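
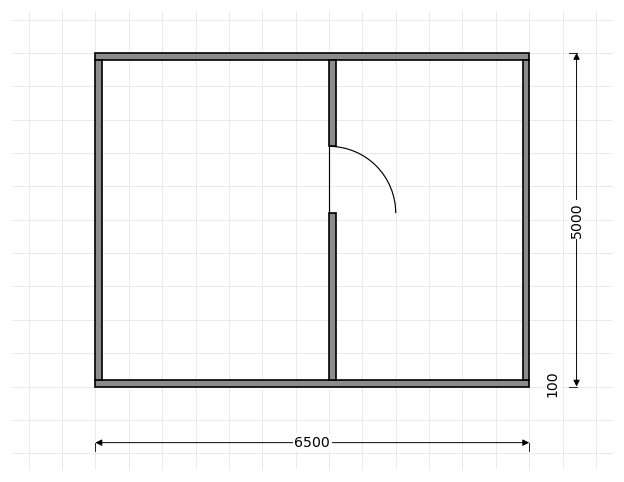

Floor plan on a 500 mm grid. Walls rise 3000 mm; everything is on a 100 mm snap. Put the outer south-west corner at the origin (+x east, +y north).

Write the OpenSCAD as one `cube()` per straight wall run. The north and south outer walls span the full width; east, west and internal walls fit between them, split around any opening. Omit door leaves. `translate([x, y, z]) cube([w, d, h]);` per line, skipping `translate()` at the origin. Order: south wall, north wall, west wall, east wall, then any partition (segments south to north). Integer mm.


cube([6500, 100, 3000]);
translate([0, 4900, 0]) cube([6500, 100, 3000]);
translate([0, 100, 0]) cube([100, 4800, 3000]);
translate([6400, 100, 0]) cube([100, 4800, 3000]);
translate([3500, 100, 0]) cube([100, 2500, 3000]);
translate([3500, 3600, 0]) cube([100, 1300, 3000]);


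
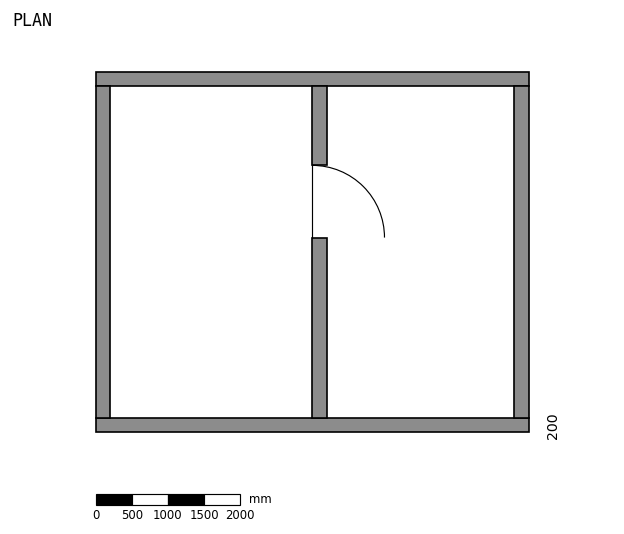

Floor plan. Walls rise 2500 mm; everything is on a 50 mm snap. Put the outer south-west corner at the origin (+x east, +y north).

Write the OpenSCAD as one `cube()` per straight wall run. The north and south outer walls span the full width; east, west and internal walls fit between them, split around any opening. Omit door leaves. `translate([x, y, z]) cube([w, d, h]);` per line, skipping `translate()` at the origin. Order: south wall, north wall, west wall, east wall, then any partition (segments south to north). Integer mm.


cube([6000, 200, 2500]);
translate([0, 4800, 0]) cube([6000, 200, 2500]);
translate([0, 200, 0]) cube([200, 4600, 2500]);
translate([5800, 200, 0]) cube([200, 4600, 2500]);
translate([3000, 200, 0]) cube([200, 2500, 2500]);
translate([3000, 3700, 0]) cube([200, 1100, 2500]);


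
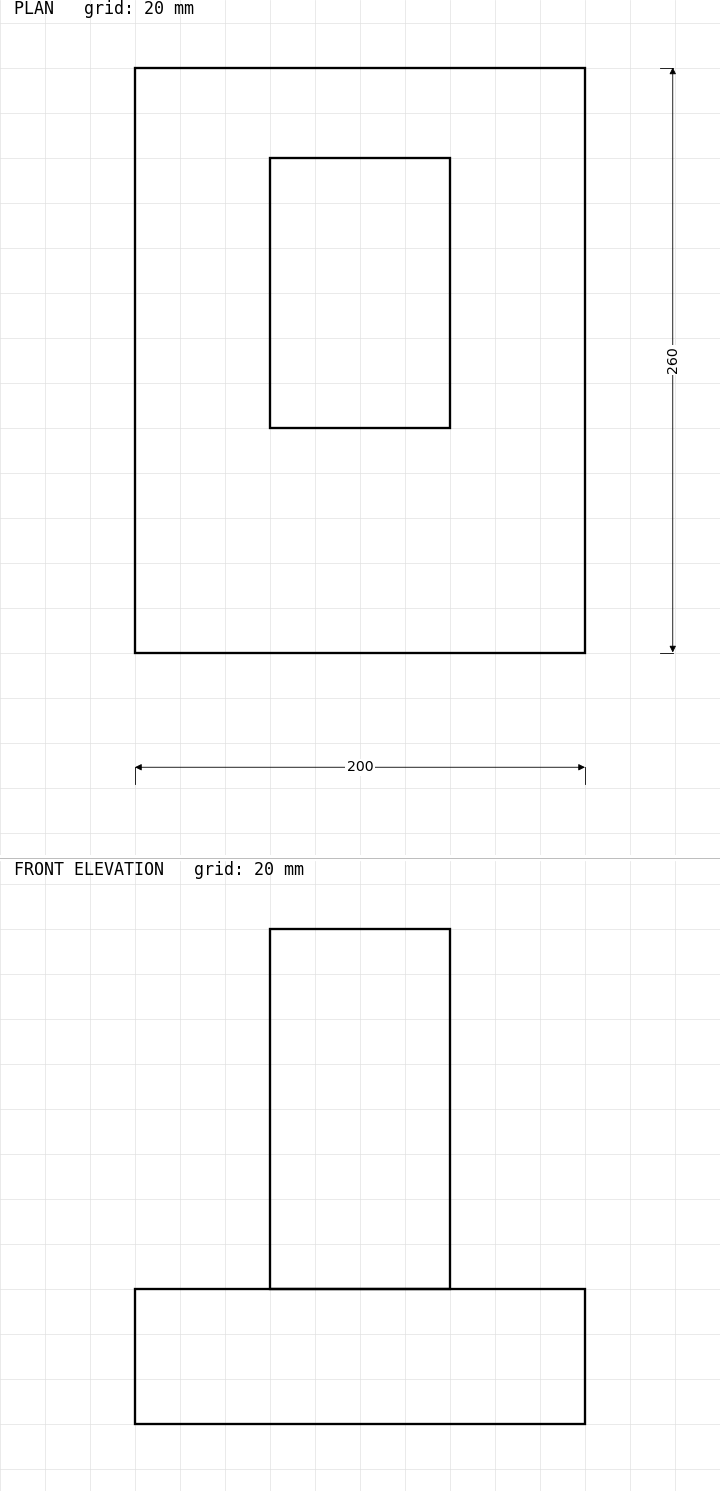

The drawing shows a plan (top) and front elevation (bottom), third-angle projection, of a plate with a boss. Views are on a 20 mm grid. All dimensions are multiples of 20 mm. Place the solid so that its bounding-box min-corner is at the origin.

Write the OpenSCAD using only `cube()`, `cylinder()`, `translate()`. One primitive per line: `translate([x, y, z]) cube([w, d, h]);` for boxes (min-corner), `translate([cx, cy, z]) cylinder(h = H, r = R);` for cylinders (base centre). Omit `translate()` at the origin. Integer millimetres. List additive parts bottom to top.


cube([200, 260, 60]);
translate([60, 100, 60]) cube([80, 120, 160]);


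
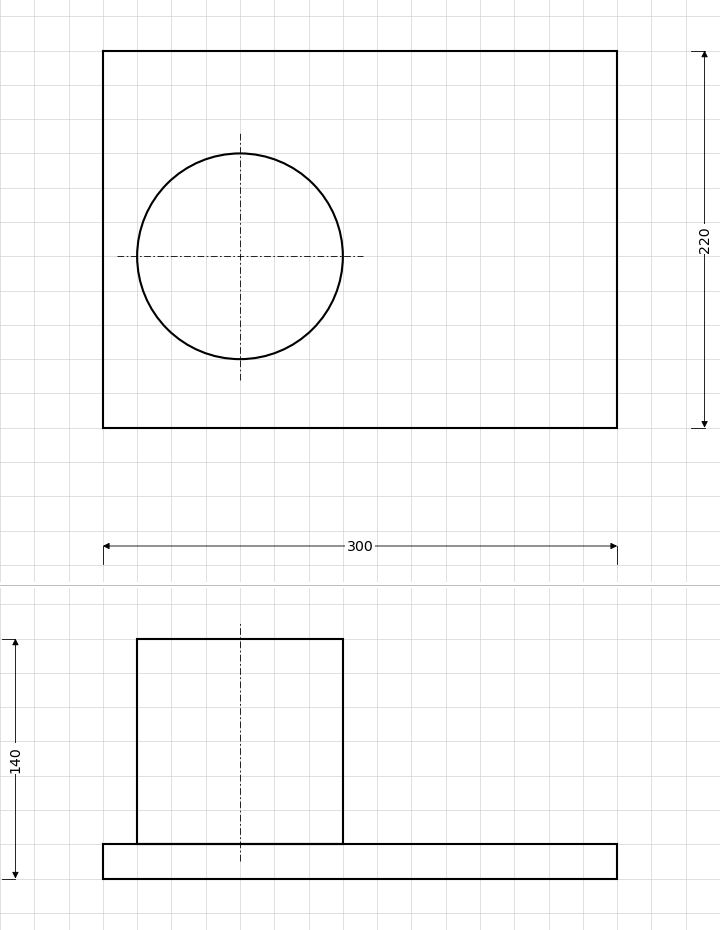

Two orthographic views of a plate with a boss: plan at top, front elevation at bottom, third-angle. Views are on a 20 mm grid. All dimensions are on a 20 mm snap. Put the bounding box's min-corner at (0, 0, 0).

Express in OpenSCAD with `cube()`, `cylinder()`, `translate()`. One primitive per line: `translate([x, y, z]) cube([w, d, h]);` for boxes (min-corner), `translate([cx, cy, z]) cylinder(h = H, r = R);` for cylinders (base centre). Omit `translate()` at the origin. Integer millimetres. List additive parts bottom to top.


cube([300, 220, 20]);
translate([80, 100, 20]) cylinder(h = 120, r = 60);


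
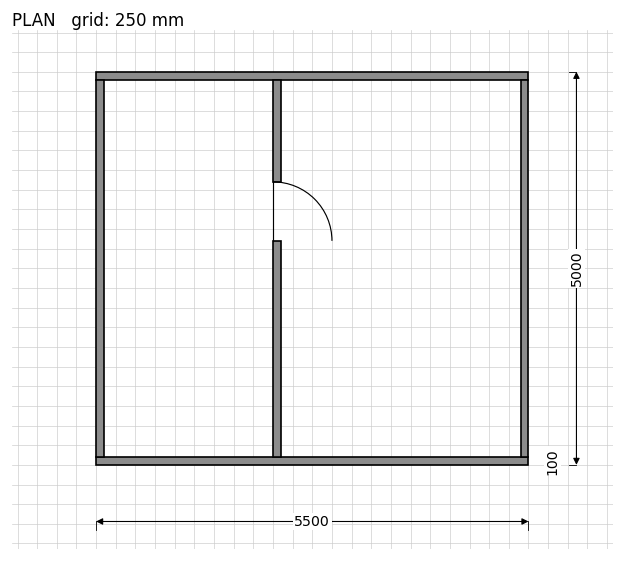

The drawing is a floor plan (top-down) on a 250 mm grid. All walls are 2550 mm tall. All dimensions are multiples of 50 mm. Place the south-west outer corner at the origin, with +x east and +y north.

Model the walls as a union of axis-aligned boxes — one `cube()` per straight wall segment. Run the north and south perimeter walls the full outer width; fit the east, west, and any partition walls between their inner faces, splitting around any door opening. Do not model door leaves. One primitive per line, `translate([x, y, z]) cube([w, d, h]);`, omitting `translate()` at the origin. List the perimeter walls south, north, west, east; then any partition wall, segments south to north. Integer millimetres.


cube([5500, 100, 2550]);
translate([0, 4900, 0]) cube([5500, 100, 2550]);
translate([0, 100, 0]) cube([100, 4800, 2550]);
translate([5400, 100, 0]) cube([100, 4800, 2550]);
translate([2250, 100, 0]) cube([100, 2750, 2550]);
translate([2250, 3600, 0]) cube([100, 1300, 2550]);


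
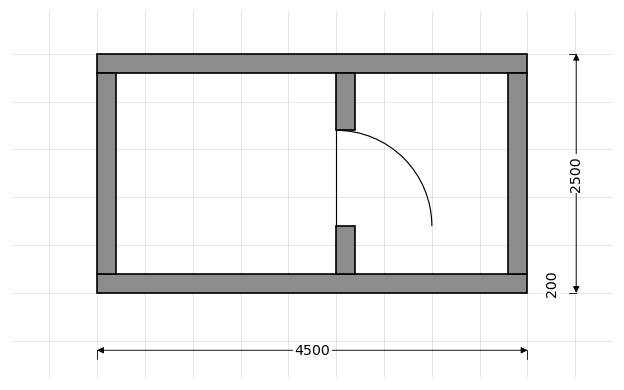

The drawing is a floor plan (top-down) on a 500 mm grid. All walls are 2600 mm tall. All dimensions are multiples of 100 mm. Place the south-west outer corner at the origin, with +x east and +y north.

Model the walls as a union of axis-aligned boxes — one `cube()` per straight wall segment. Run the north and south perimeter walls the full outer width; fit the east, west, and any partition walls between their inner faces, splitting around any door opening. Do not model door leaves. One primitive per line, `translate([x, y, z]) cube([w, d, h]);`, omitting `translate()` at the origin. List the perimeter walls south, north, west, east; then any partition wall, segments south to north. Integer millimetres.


cube([4500, 200, 2600]);
translate([0, 2300, 0]) cube([4500, 200, 2600]);
translate([0, 200, 0]) cube([200, 2100, 2600]);
translate([4300, 200, 0]) cube([200, 2100, 2600]);
translate([2500, 200, 0]) cube([200, 500, 2600]);
translate([2500, 1700, 0]) cube([200, 600, 2600]);


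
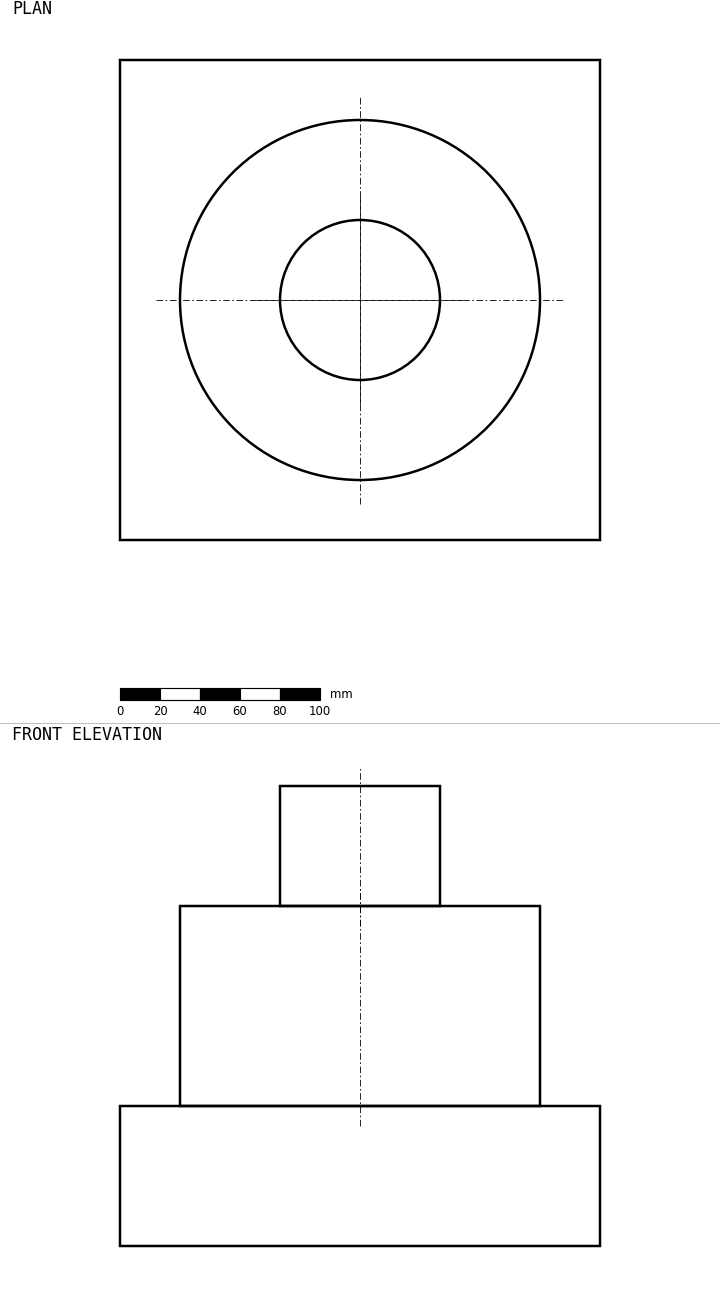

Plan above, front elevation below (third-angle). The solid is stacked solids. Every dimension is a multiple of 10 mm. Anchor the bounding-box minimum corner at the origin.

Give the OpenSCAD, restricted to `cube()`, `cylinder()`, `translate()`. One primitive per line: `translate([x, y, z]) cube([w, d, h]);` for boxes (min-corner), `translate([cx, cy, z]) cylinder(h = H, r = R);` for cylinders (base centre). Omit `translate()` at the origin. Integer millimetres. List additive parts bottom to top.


cube([240, 240, 70]);
translate([120, 120, 70]) cylinder(h = 100, r = 90);
translate([120, 120, 170]) cylinder(h = 60, r = 40);


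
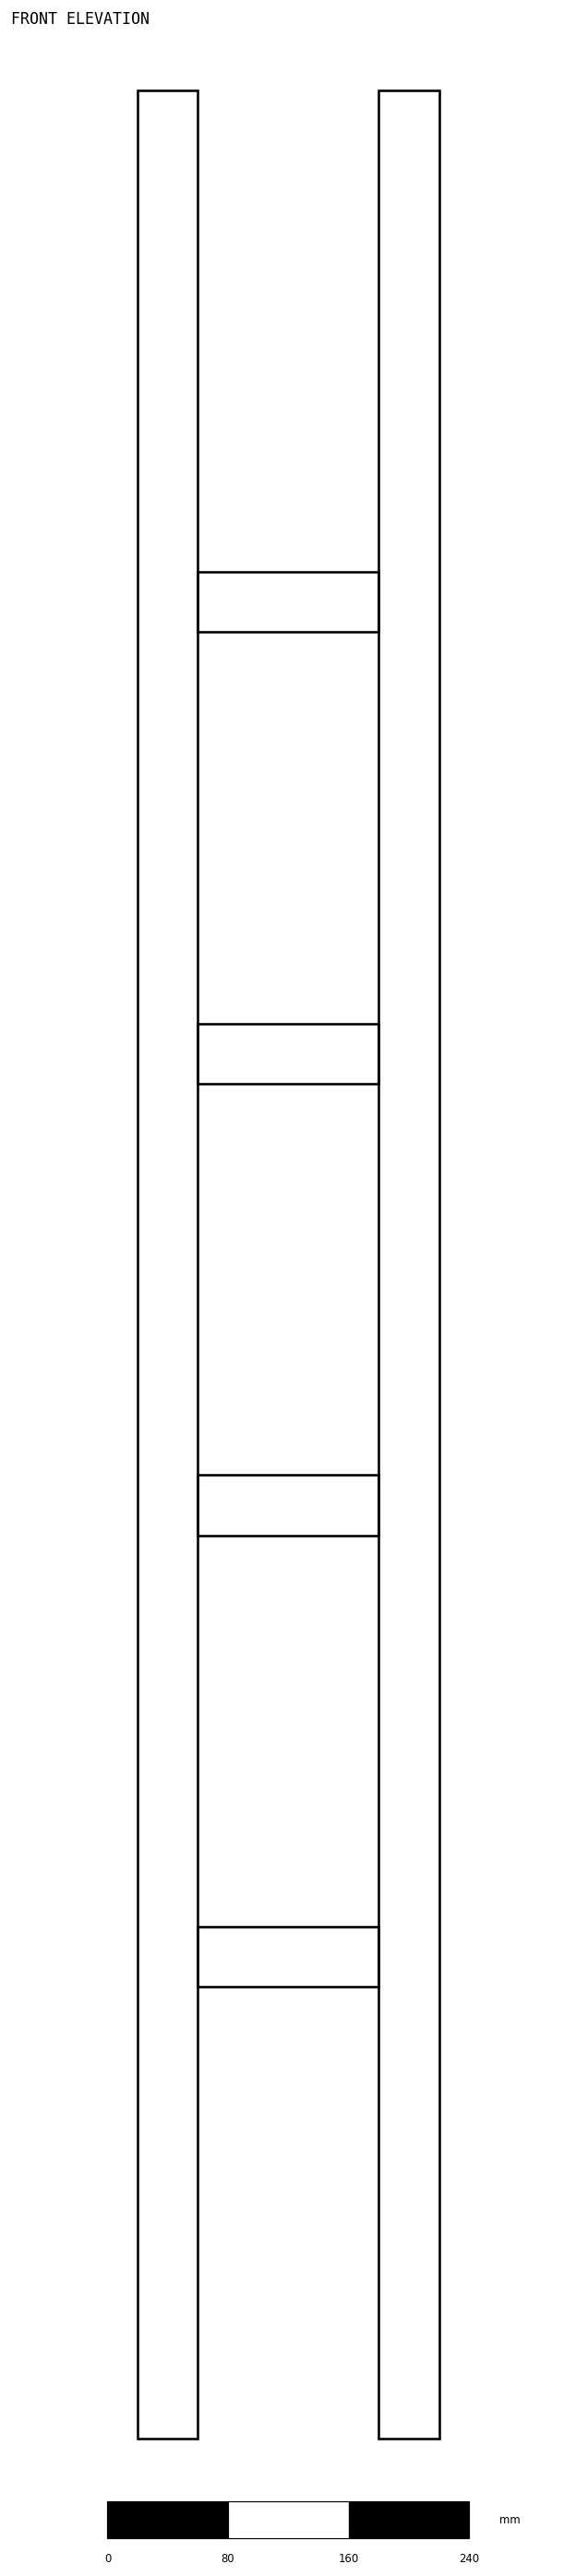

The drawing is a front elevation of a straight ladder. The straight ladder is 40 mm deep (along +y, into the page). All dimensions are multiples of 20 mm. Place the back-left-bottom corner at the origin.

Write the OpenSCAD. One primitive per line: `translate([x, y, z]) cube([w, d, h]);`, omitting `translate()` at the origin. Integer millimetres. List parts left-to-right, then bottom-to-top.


cube([40, 40, 1560]);
translate([40, 0, 300]) cube([120, 40, 40]);
translate([40, 0, 600]) cube([120, 40, 40]);
translate([40, 0, 900]) cube([120, 40, 40]);
translate([40, 0, 1200]) cube([120, 40, 40]);
translate([160, 0, 0]) cube([40, 40, 1560]);


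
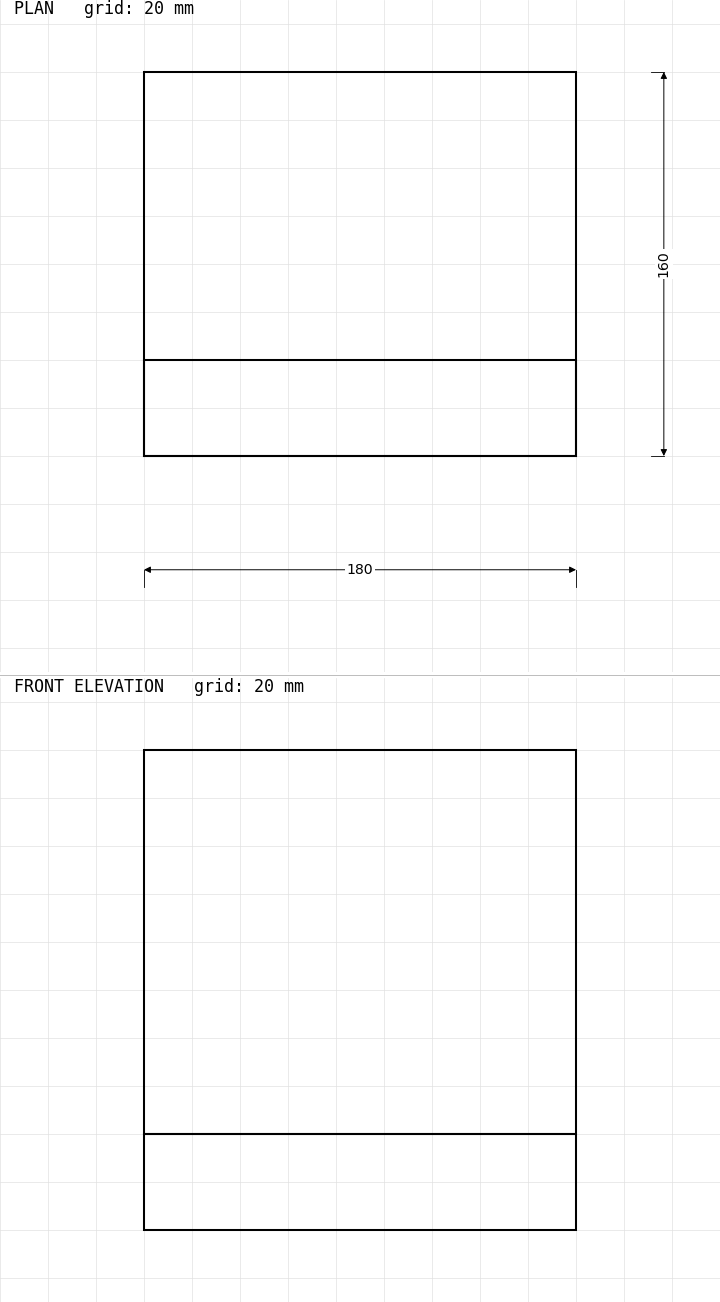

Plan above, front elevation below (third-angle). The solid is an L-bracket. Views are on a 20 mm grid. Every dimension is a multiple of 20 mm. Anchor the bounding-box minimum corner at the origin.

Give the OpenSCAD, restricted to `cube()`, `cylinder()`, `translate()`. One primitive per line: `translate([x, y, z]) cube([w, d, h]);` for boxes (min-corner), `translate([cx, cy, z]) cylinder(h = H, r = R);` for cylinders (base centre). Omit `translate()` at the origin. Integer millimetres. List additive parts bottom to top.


cube([180, 160, 40]);
translate([0, 0, 40]) cube([180, 40, 160]);


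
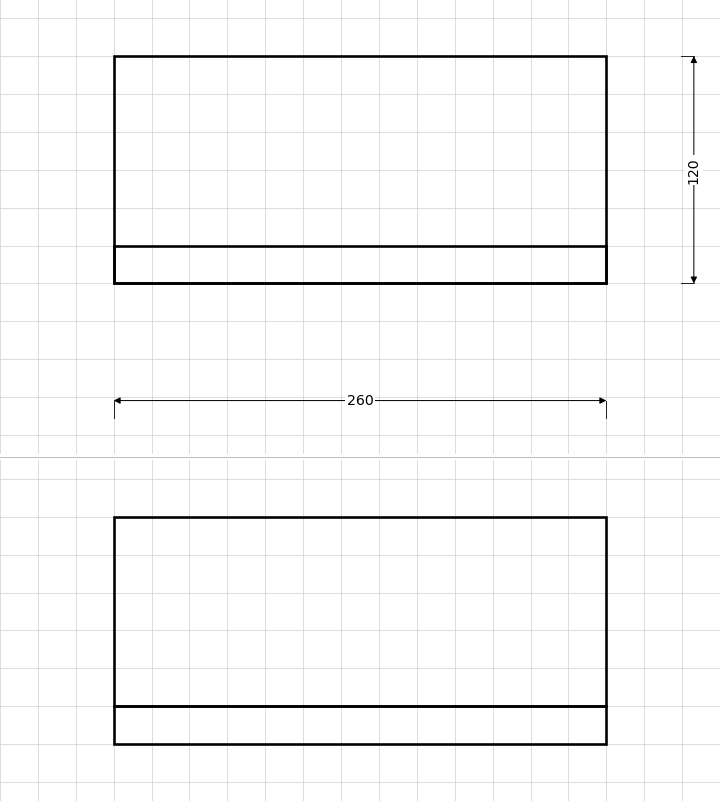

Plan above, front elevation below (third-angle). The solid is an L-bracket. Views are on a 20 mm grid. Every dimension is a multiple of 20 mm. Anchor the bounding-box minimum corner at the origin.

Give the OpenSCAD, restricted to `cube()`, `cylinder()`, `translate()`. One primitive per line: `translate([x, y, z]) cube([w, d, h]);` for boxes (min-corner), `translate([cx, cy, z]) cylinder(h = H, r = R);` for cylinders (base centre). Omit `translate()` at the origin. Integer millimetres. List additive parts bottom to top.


cube([260, 120, 20]);
translate([0, 0, 20]) cube([260, 20, 100]);


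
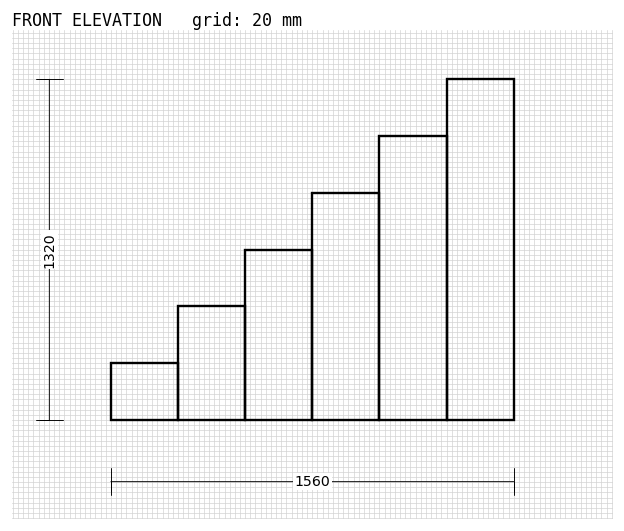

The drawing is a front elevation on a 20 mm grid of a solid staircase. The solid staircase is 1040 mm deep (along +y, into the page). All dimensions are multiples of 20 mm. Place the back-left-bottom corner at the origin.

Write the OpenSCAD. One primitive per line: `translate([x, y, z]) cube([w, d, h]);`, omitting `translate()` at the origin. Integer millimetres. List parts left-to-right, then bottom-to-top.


cube([260, 1040, 220]);
translate([260, 0, 0]) cube([260, 1040, 440]);
translate([520, 0, 0]) cube([260, 1040, 660]);
translate([780, 0, 0]) cube([260, 1040, 880]);
translate([1040, 0, 0]) cube([260, 1040, 1100]);
translate([1300, 0, 0]) cube([260, 1040, 1320]);


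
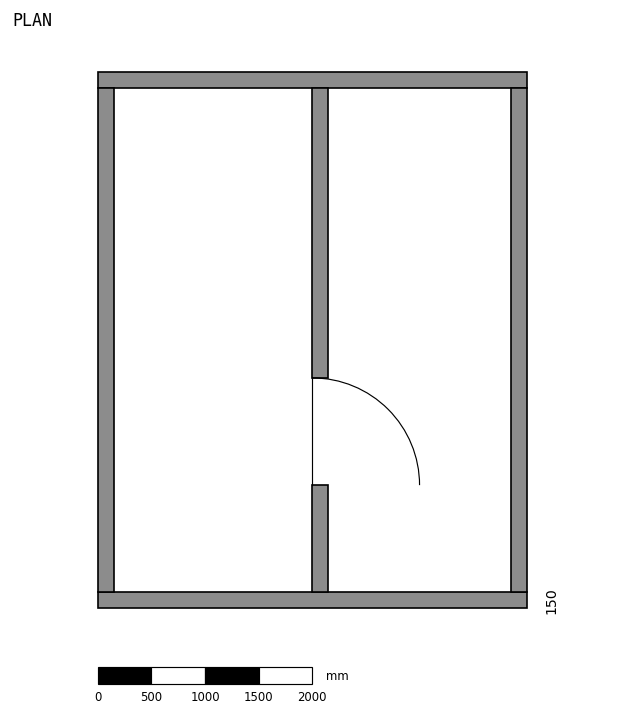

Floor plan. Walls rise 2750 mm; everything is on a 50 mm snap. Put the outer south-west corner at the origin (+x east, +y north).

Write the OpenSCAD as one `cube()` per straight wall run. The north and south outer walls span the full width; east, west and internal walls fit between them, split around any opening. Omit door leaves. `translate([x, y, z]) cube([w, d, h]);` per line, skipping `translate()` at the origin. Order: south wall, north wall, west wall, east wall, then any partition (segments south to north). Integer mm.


cube([4000, 150, 2750]);
translate([0, 4850, 0]) cube([4000, 150, 2750]);
translate([0, 150, 0]) cube([150, 4700, 2750]);
translate([3850, 150, 0]) cube([150, 4700, 2750]);
translate([2000, 150, 0]) cube([150, 1000, 2750]);
translate([2000, 2150, 0]) cube([150, 2700, 2750]);


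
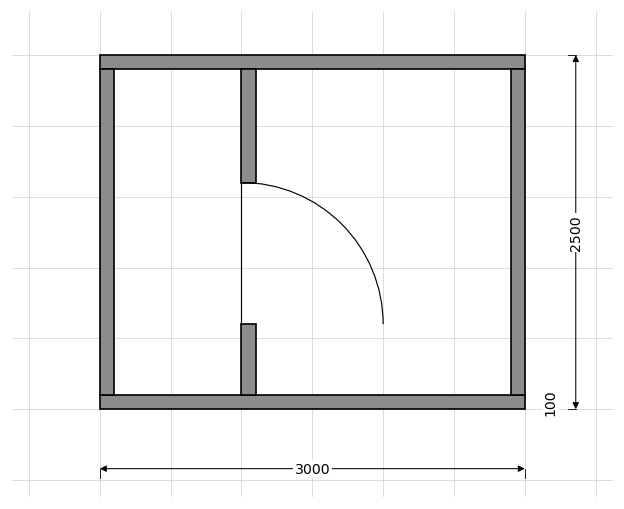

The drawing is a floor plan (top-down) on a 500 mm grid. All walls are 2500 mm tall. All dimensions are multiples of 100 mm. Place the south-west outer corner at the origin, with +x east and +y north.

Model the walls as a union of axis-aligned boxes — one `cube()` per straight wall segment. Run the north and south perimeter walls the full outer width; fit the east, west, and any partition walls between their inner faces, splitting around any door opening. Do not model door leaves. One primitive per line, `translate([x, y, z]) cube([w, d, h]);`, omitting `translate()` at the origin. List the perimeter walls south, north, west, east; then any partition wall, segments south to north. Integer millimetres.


cube([3000, 100, 2500]);
translate([0, 2400, 0]) cube([3000, 100, 2500]);
translate([0, 100, 0]) cube([100, 2300, 2500]);
translate([2900, 100, 0]) cube([100, 2300, 2500]);
translate([1000, 100, 0]) cube([100, 500, 2500]);
translate([1000, 1600, 0]) cube([100, 800, 2500]);


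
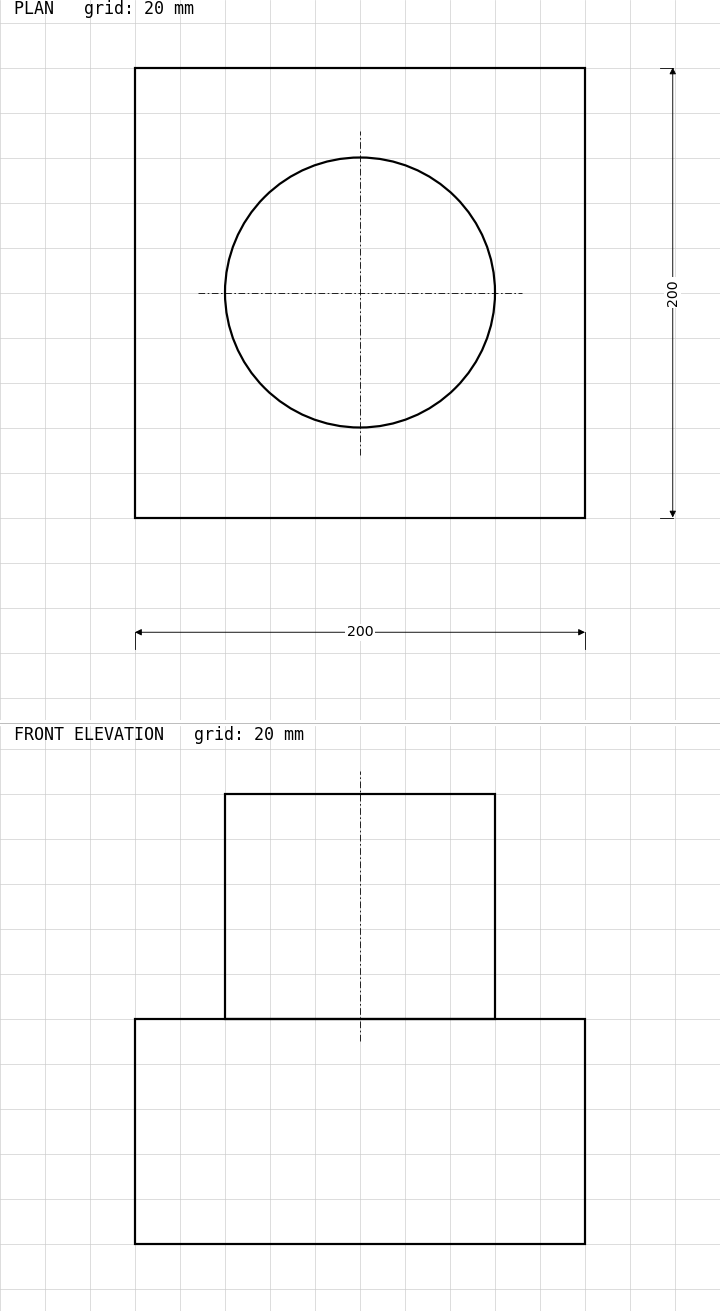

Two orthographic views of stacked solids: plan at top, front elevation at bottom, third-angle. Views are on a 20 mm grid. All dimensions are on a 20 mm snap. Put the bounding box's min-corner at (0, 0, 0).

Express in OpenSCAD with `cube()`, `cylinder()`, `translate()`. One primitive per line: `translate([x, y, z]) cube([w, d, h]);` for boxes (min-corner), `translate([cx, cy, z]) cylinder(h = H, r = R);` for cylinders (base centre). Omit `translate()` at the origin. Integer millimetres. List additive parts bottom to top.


cube([200, 200, 100]);
translate([100, 100, 100]) cylinder(h = 100, r = 60);


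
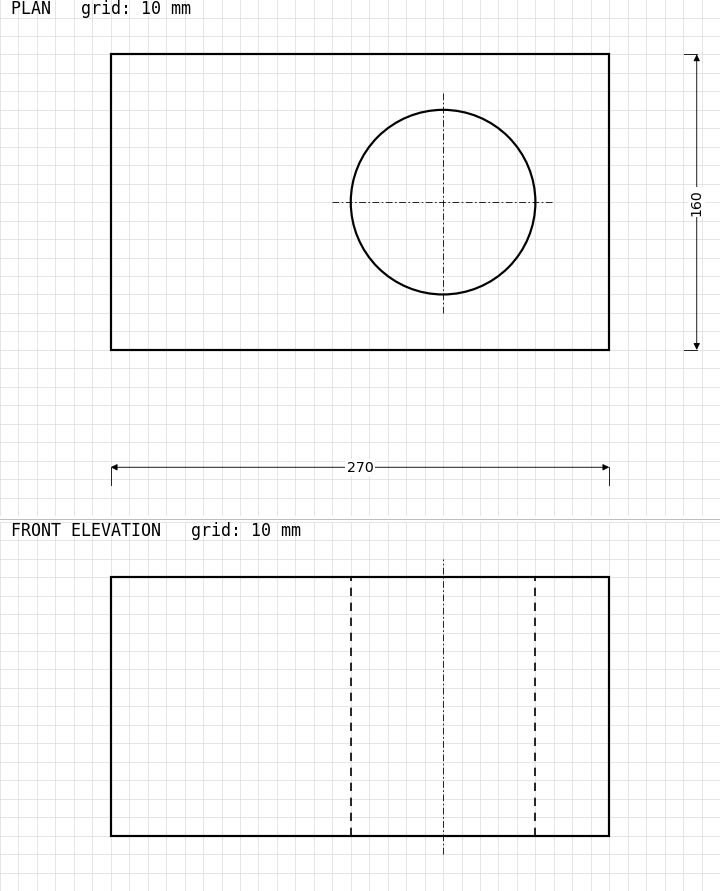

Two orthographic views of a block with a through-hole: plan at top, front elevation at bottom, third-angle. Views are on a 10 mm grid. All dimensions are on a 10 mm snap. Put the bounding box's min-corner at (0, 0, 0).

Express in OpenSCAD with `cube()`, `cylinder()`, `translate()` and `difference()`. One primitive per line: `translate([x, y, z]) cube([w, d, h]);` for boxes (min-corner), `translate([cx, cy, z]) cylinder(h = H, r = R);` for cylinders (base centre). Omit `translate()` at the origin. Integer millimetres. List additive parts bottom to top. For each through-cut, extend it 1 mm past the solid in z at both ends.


difference() {
  cube([270, 160, 140]);
  translate([180, 80, -1]) cylinder(h = 142, r = 50);
}


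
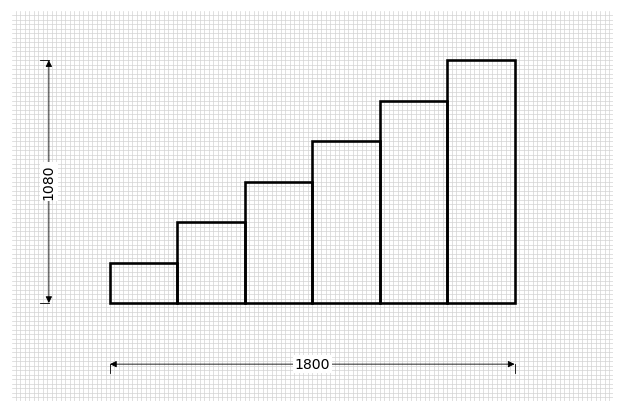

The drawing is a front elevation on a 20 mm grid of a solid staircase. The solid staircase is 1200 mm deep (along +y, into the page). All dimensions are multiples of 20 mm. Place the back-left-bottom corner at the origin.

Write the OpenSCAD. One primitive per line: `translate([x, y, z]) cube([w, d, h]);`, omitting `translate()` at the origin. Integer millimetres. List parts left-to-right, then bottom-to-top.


cube([300, 1200, 180]);
translate([300, 0, 0]) cube([300, 1200, 360]);
translate([600, 0, 0]) cube([300, 1200, 540]);
translate([900, 0, 0]) cube([300, 1200, 720]);
translate([1200, 0, 0]) cube([300, 1200, 900]);
translate([1500, 0, 0]) cube([300, 1200, 1080]);


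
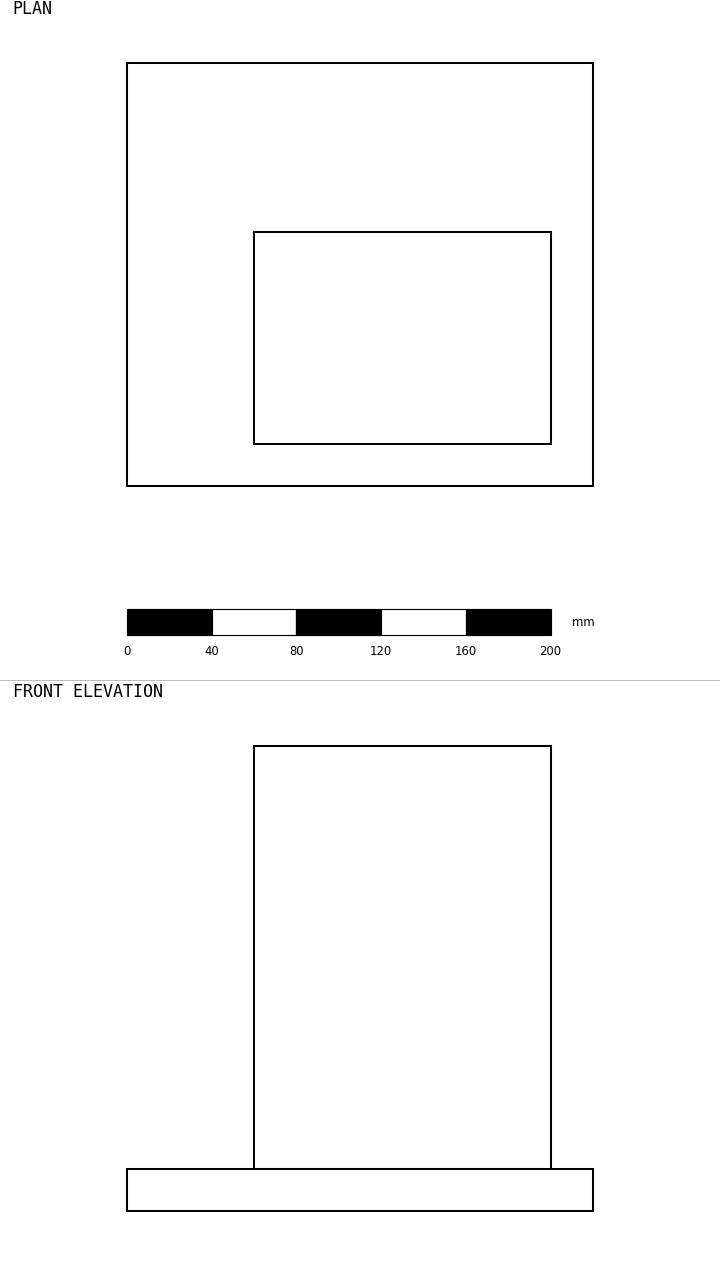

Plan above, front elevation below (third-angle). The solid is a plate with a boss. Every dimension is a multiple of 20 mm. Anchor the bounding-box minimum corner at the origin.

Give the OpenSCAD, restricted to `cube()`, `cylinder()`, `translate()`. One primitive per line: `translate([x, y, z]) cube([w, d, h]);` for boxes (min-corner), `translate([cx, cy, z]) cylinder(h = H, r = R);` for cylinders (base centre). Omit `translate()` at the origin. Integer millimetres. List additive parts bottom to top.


cube([220, 200, 20]);
translate([60, 20, 20]) cube([140, 100, 200]);


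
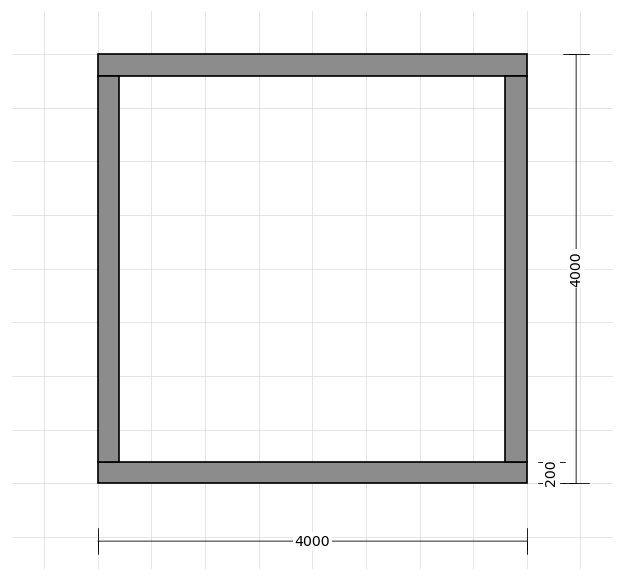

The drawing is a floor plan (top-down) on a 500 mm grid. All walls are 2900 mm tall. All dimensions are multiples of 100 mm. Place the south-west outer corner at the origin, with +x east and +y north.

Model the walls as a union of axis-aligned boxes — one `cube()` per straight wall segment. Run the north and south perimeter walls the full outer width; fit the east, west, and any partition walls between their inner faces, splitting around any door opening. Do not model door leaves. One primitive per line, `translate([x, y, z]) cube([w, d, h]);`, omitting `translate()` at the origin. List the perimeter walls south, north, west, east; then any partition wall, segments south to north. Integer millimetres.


cube([4000, 200, 2900]);
translate([0, 3800, 0]) cube([4000, 200, 2900]);
translate([0, 200, 0]) cube([200, 3600, 2900]);
translate([3800, 200, 0]) cube([200, 3600, 2900]);


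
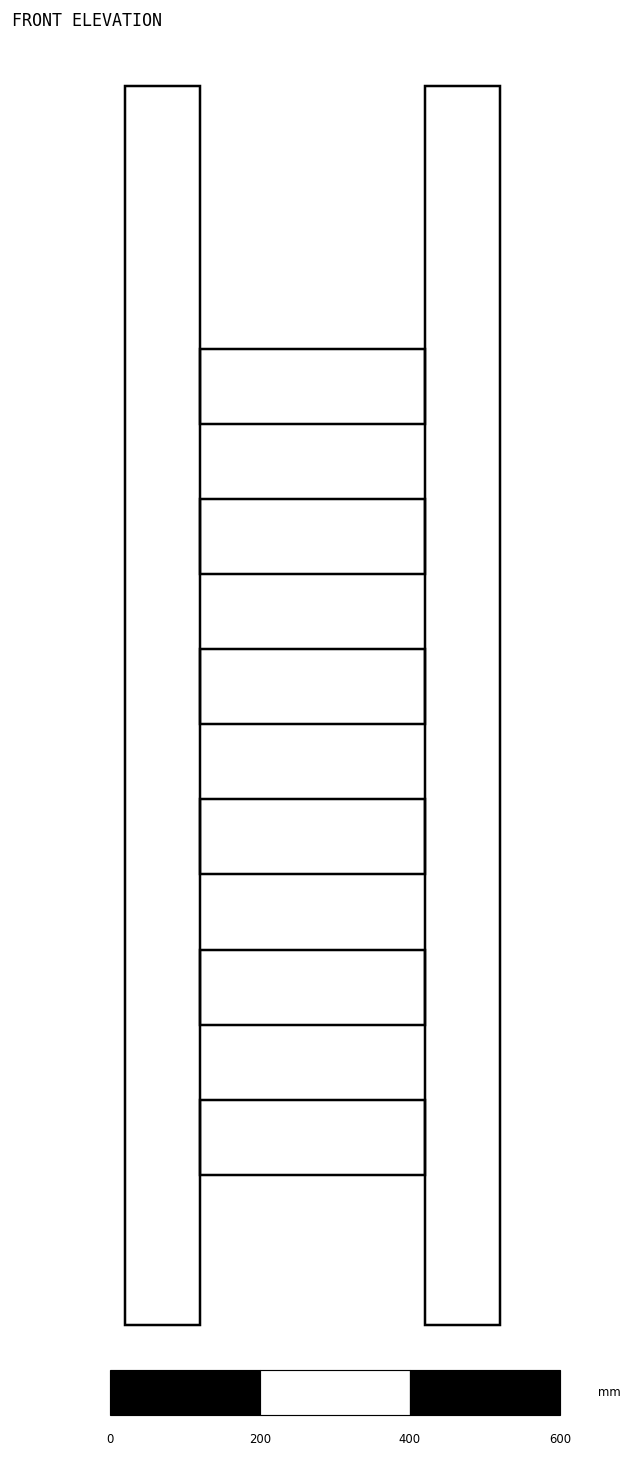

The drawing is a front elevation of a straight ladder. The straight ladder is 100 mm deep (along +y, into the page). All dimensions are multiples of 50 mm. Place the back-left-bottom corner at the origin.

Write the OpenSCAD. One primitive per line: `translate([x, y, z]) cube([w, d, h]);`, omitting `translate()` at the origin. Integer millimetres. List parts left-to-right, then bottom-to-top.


cube([100, 100, 1650]);
translate([100, 0, 200]) cube([300, 100, 100]);
translate([100, 0, 400]) cube([300, 100, 100]);
translate([100, 0, 600]) cube([300, 100, 100]);
translate([100, 0, 800]) cube([300, 100, 100]);
translate([100, 0, 1000]) cube([300, 100, 100]);
translate([100, 0, 1200]) cube([300, 100, 100]);
translate([400, 0, 0]) cube([100, 100, 1650]);


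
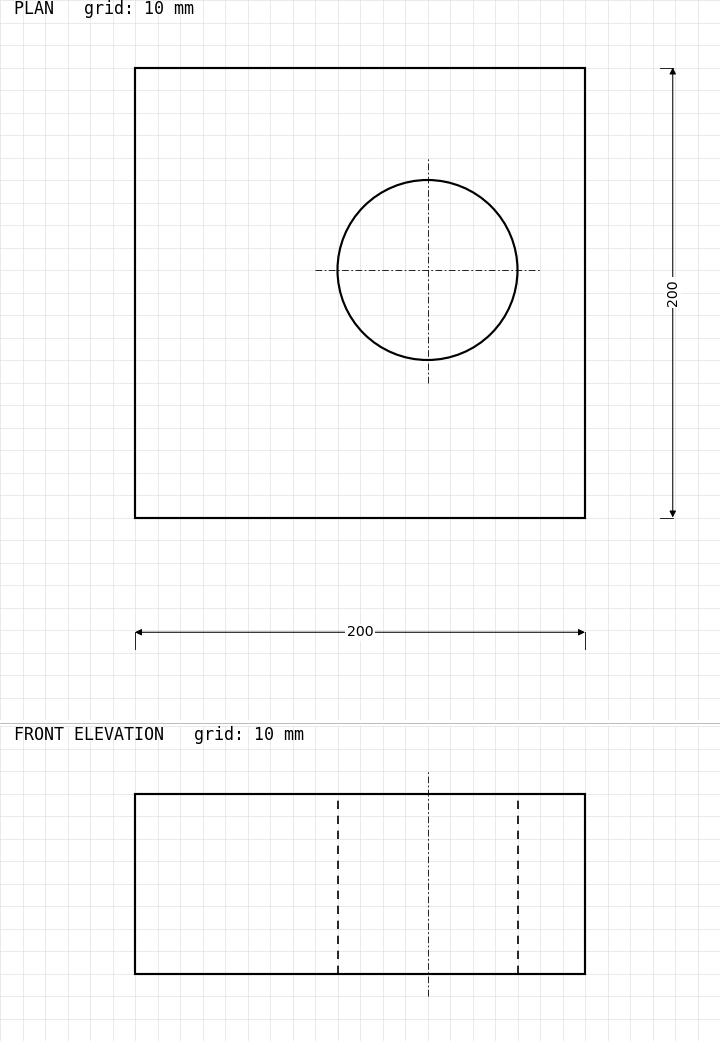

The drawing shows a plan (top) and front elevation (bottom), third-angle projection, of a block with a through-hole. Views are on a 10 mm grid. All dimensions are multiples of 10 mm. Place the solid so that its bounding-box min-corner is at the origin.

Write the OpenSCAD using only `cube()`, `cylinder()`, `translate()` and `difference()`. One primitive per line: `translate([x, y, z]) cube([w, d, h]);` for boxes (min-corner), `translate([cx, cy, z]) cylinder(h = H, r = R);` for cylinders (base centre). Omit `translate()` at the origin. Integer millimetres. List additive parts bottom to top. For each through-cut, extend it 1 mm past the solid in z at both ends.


difference() {
  cube([200, 200, 80]);
  translate([130, 110, -1]) cylinder(h = 82, r = 40);
}


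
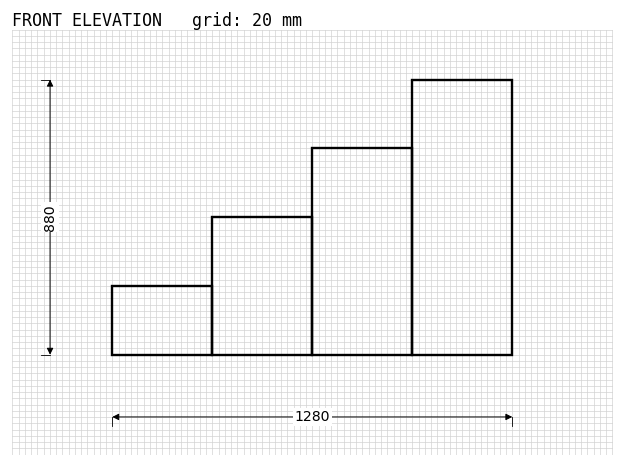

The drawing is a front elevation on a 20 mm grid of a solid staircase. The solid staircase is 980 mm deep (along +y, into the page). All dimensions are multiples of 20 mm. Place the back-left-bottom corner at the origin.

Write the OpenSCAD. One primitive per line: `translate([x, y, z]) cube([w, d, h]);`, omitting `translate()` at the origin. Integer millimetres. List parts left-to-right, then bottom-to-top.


cube([320, 980, 220]);
translate([320, 0, 0]) cube([320, 980, 440]);
translate([640, 0, 0]) cube([320, 980, 660]);
translate([960, 0, 0]) cube([320, 980, 880]);


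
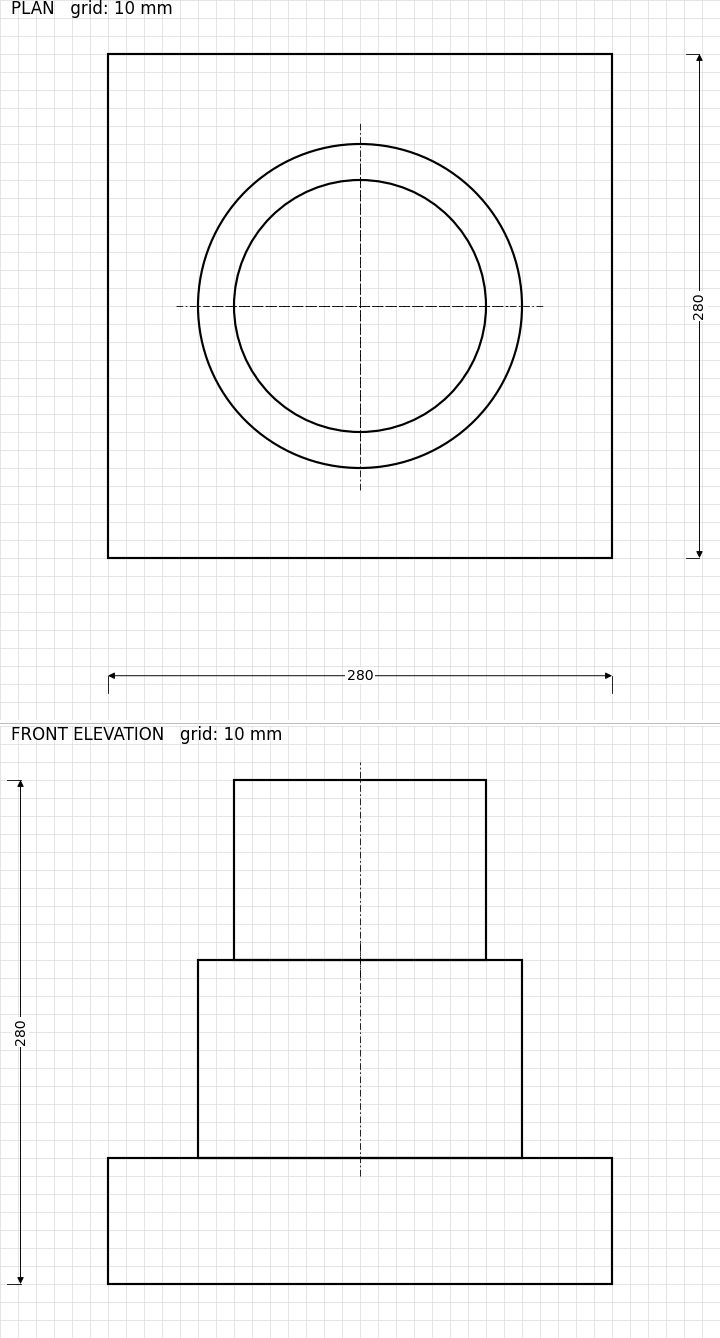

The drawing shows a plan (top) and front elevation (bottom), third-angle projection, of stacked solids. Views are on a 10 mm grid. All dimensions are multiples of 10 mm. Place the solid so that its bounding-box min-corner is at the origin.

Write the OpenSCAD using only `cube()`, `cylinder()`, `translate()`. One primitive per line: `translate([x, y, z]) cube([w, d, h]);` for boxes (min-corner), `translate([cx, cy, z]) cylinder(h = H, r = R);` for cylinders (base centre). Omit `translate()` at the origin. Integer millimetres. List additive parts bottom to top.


cube([280, 280, 70]);
translate([140, 140, 70]) cylinder(h = 110, r = 90);
translate([140, 140, 180]) cylinder(h = 100, r = 70);


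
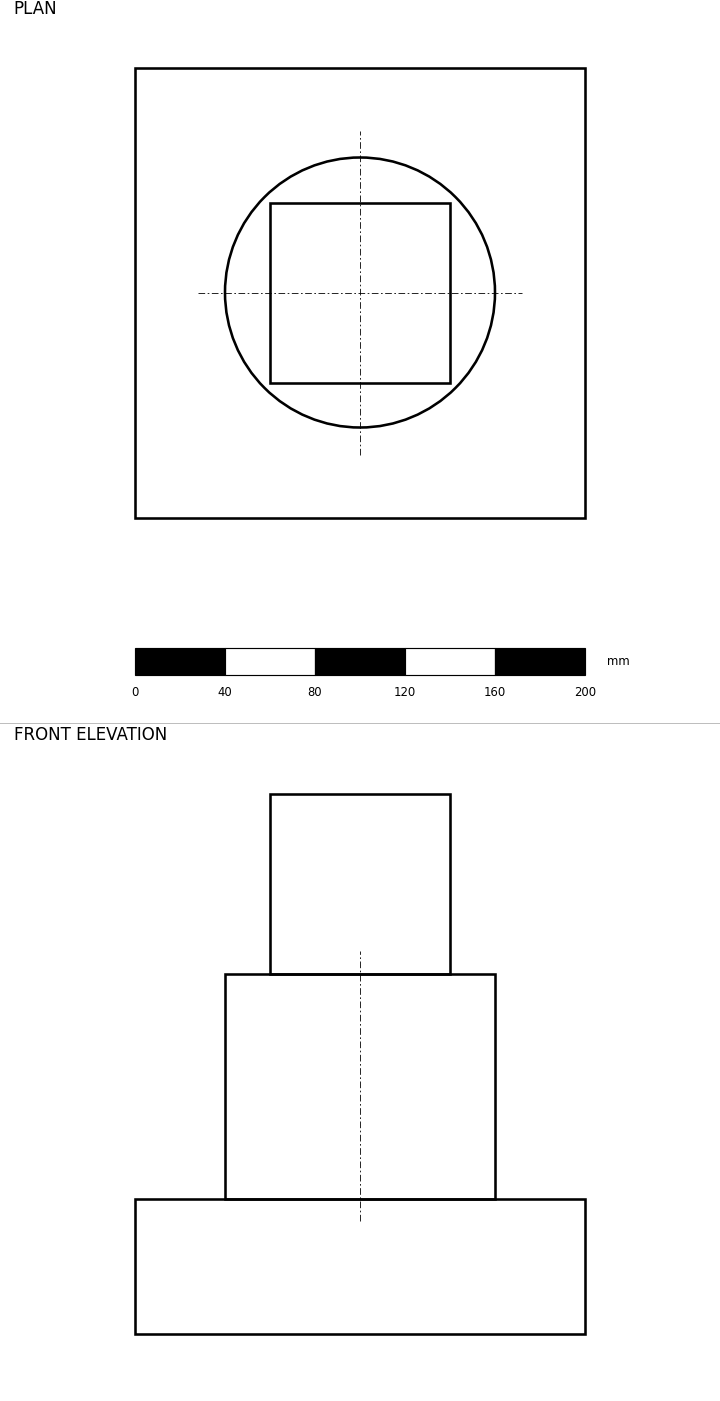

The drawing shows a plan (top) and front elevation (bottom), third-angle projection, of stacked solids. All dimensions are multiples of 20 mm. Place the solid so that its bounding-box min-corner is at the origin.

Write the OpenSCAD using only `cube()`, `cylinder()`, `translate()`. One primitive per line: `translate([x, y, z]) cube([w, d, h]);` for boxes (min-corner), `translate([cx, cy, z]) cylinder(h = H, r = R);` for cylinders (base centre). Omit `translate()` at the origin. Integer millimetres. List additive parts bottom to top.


cube([200, 200, 60]);
translate([100, 100, 60]) cylinder(h = 100, r = 60);
translate([60, 60, 160]) cube([80, 80, 80]);


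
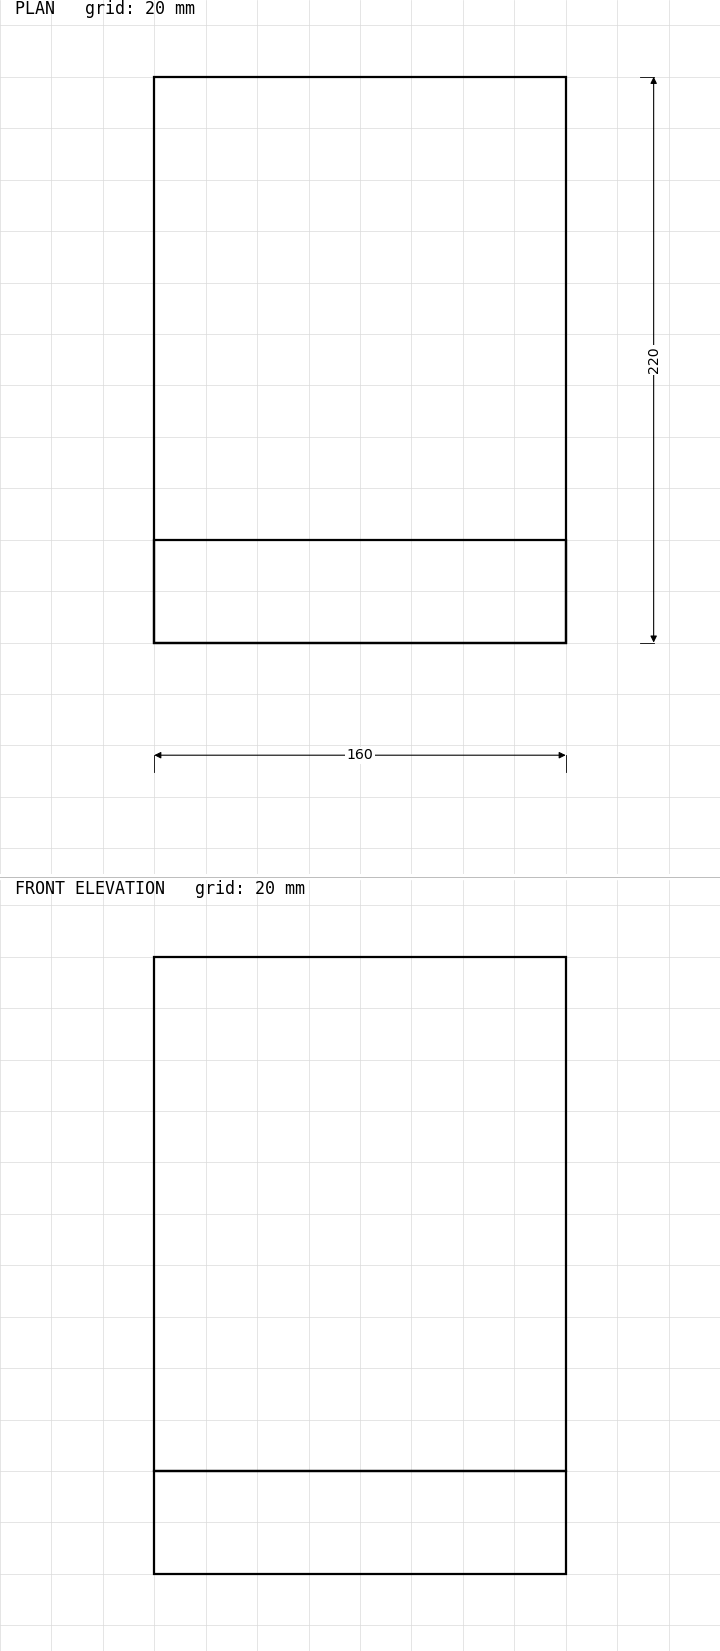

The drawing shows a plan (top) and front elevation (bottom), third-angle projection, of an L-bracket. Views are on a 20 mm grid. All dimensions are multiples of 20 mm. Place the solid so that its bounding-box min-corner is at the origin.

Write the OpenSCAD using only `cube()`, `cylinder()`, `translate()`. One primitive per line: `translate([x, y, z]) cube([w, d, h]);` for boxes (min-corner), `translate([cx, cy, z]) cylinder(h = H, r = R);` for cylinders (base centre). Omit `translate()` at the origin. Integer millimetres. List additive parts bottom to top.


cube([160, 220, 40]);
translate([0, 0, 40]) cube([160, 40, 200]);


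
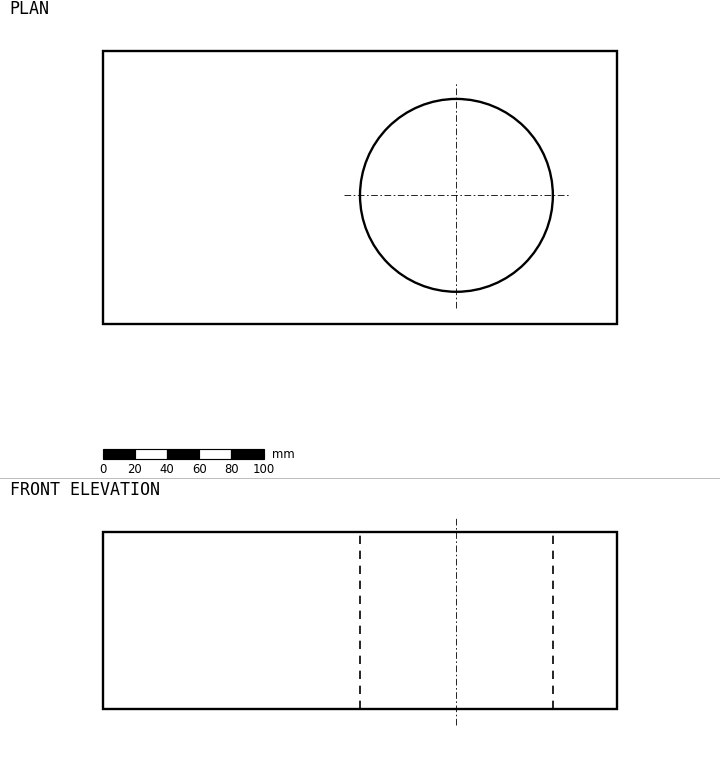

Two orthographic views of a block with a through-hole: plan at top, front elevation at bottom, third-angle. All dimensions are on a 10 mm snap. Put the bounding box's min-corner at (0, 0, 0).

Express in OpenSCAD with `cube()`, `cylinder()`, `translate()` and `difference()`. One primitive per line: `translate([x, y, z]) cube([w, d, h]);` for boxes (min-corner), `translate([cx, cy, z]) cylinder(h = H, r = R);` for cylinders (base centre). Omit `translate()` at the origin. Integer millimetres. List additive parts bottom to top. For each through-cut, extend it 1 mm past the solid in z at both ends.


difference() {
  cube([320, 170, 110]);
  translate([220, 80, -1]) cylinder(h = 112, r = 60);
}


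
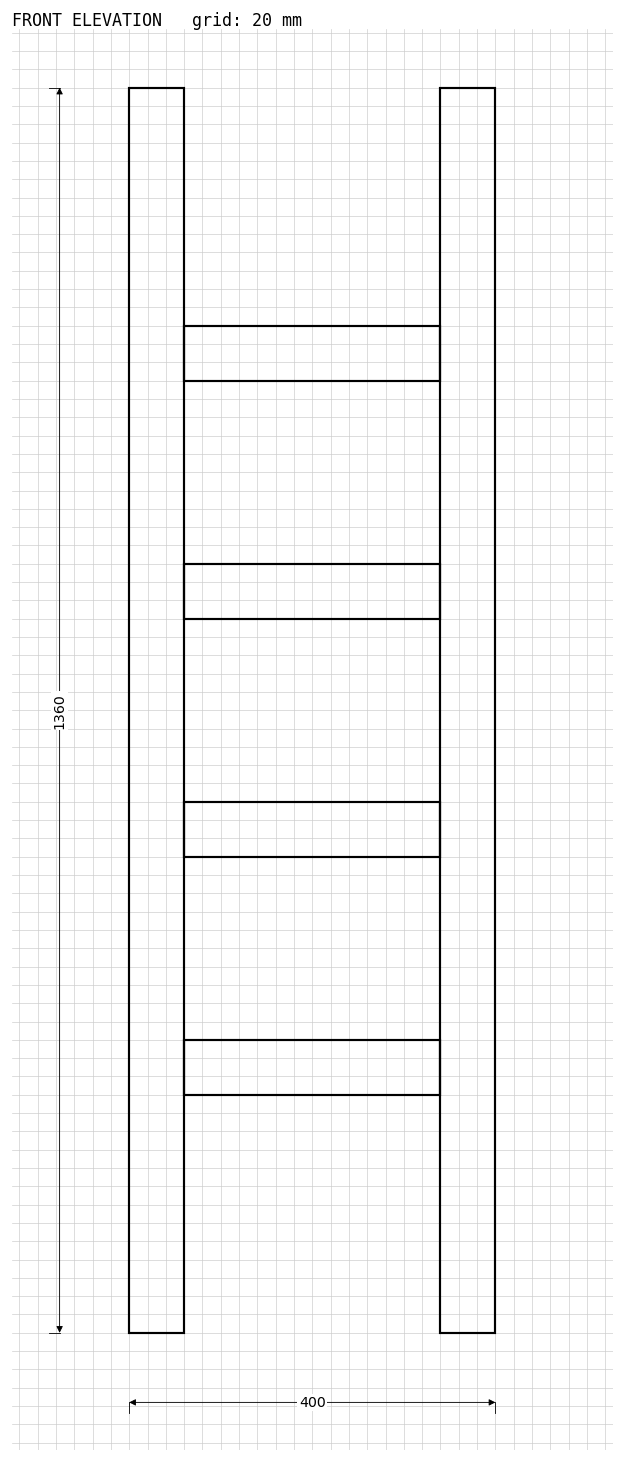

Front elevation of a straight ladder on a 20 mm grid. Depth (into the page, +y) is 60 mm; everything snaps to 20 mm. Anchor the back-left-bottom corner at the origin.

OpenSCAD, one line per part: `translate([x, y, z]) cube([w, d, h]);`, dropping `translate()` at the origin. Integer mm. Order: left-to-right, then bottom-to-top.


cube([60, 60, 1360]);
translate([60, 0, 260]) cube([280, 60, 60]);
translate([60, 0, 520]) cube([280, 60, 60]);
translate([60, 0, 780]) cube([280, 60, 60]);
translate([60, 0, 1040]) cube([280, 60, 60]);
translate([340, 0, 0]) cube([60, 60, 1360]);


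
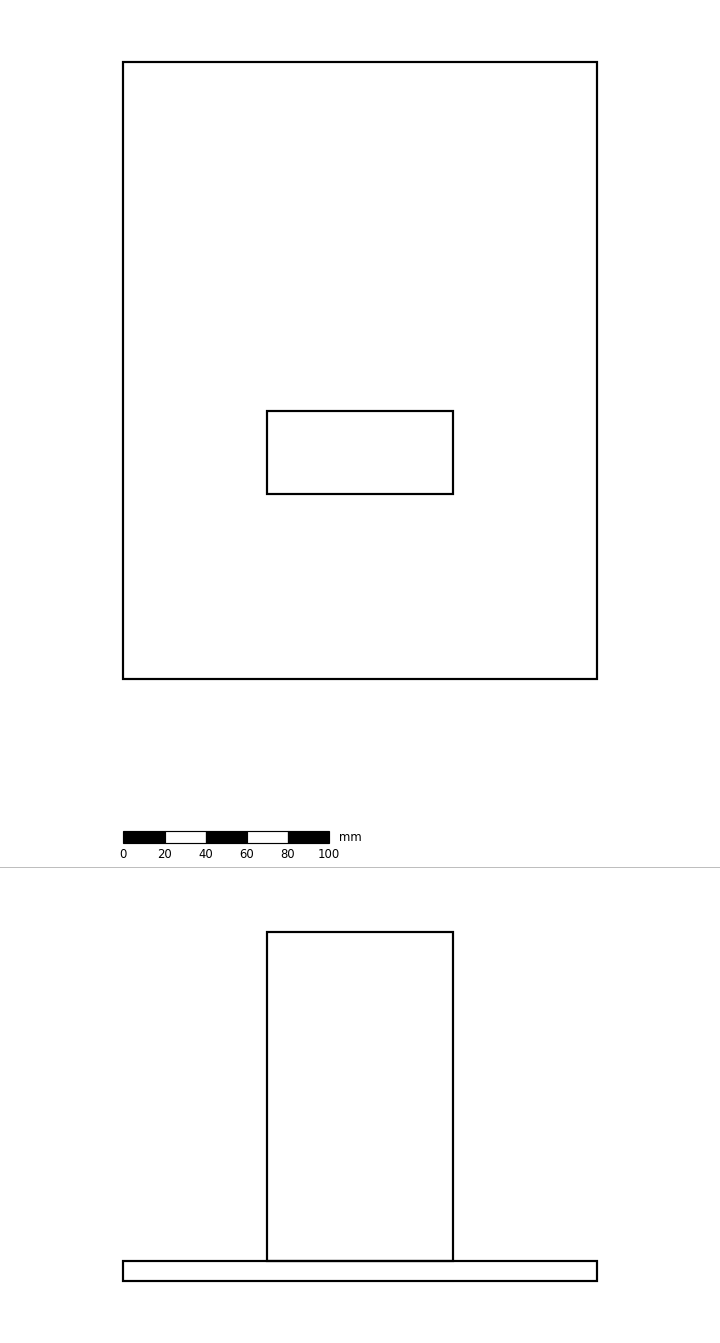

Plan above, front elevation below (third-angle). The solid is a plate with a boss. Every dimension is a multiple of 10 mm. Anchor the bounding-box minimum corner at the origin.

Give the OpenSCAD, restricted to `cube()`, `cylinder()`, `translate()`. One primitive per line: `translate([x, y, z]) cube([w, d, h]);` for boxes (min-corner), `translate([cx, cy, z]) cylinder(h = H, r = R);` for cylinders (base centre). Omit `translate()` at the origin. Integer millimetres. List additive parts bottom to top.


cube([230, 300, 10]);
translate([70, 90, 10]) cube([90, 40, 160]);


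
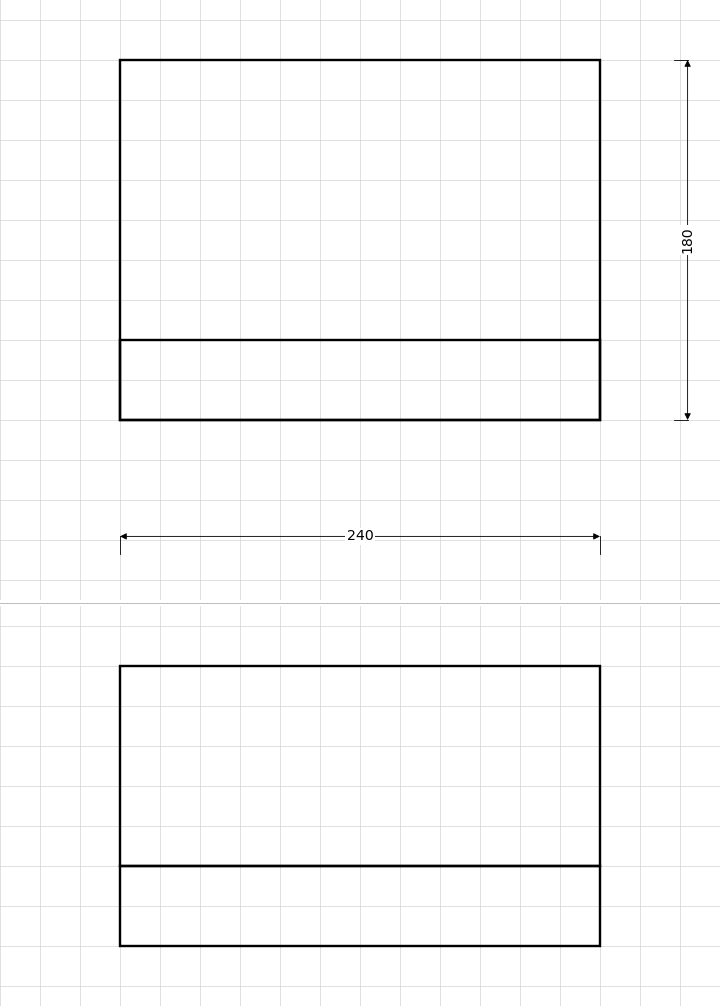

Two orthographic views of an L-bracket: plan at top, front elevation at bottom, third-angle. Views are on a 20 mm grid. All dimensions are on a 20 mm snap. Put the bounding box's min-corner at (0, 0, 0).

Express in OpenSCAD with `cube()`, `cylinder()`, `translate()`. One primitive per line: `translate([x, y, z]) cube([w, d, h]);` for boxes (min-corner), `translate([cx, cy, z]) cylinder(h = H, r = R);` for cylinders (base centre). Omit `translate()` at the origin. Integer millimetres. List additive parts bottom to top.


cube([240, 180, 40]);
translate([0, 0, 40]) cube([240, 40, 100]);


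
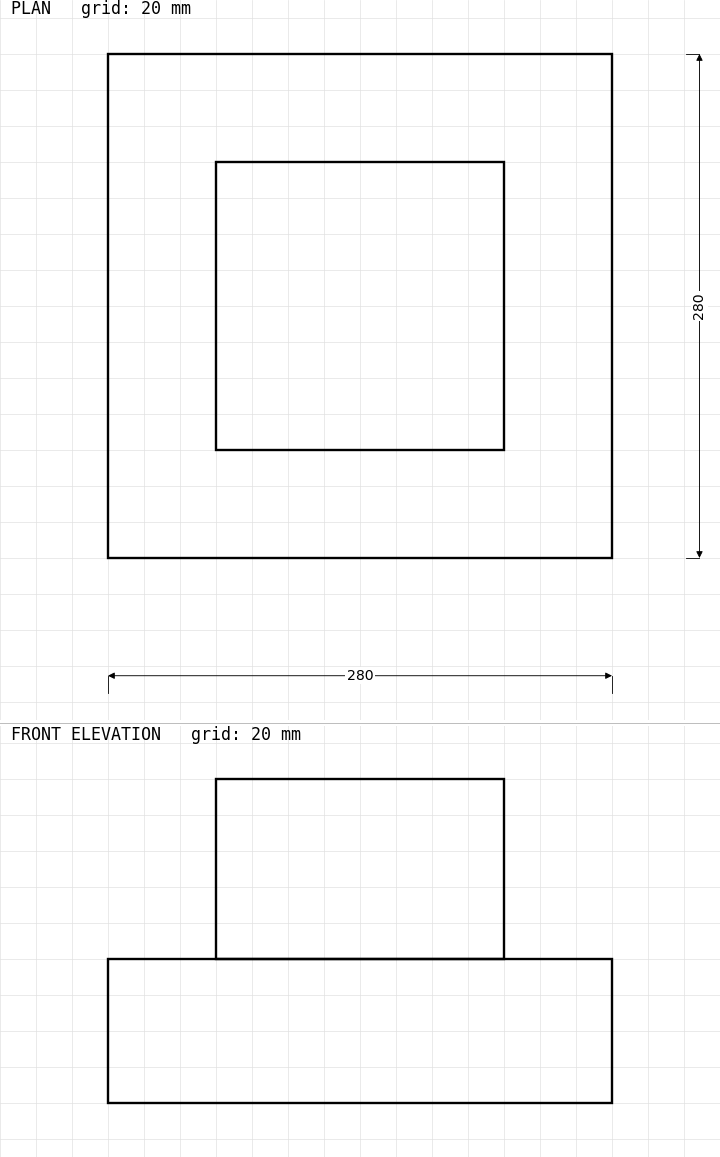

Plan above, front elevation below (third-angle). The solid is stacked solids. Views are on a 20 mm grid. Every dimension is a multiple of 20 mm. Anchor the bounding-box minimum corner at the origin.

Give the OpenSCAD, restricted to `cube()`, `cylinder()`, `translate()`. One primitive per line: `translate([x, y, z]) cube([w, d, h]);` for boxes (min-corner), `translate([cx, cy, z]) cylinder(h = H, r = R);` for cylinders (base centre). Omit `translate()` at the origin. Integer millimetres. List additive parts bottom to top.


cube([280, 280, 80]);
translate([60, 60, 80]) cube([160, 160, 100]);


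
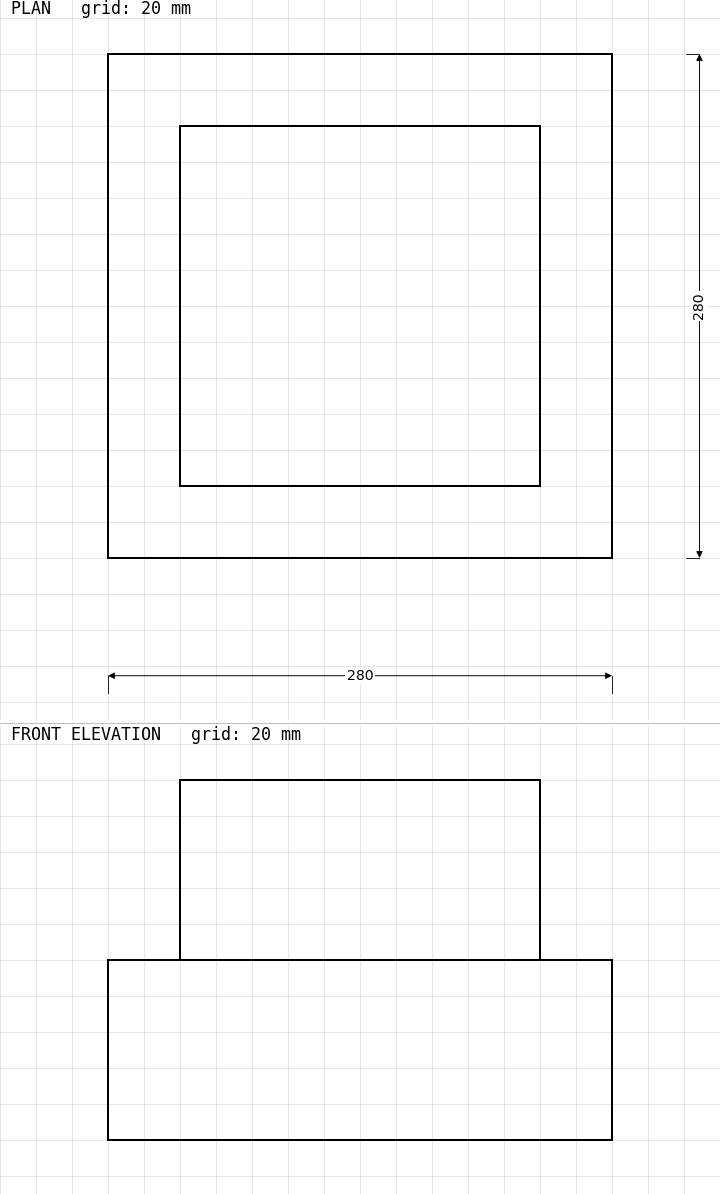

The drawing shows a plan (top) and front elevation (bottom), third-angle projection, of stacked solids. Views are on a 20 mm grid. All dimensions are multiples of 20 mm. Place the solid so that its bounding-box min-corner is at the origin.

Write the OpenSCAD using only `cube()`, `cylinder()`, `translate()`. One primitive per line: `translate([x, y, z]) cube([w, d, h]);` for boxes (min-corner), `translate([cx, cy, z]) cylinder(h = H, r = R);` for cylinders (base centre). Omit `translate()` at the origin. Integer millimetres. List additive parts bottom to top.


cube([280, 280, 100]);
translate([40, 40, 100]) cube([200, 200, 100]);


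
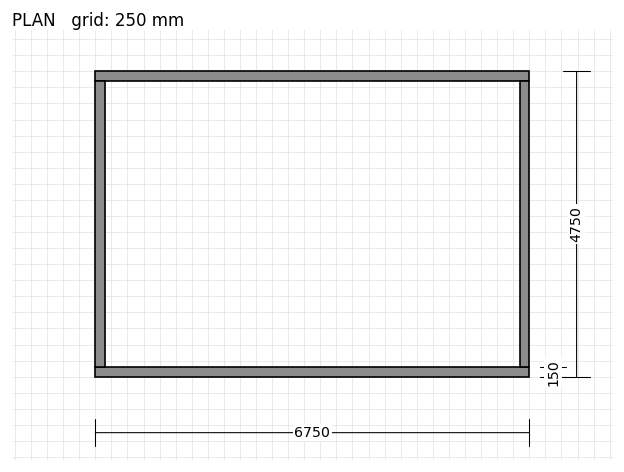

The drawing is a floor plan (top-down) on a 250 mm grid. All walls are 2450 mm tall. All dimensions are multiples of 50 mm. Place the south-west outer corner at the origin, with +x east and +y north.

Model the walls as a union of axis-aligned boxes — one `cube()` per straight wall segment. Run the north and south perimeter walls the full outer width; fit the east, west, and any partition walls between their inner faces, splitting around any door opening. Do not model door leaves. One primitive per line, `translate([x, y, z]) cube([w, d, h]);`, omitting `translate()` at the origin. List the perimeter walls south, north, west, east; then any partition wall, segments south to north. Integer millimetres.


cube([6750, 150, 2450]);
translate([0, 4600, 0]) cube([6750, 150, 2450]);
translate([0, 150, 0]) cube([150, 4450, 2450]);
translate([6600, 150, 0]) cube([150, 4450, 2450]);


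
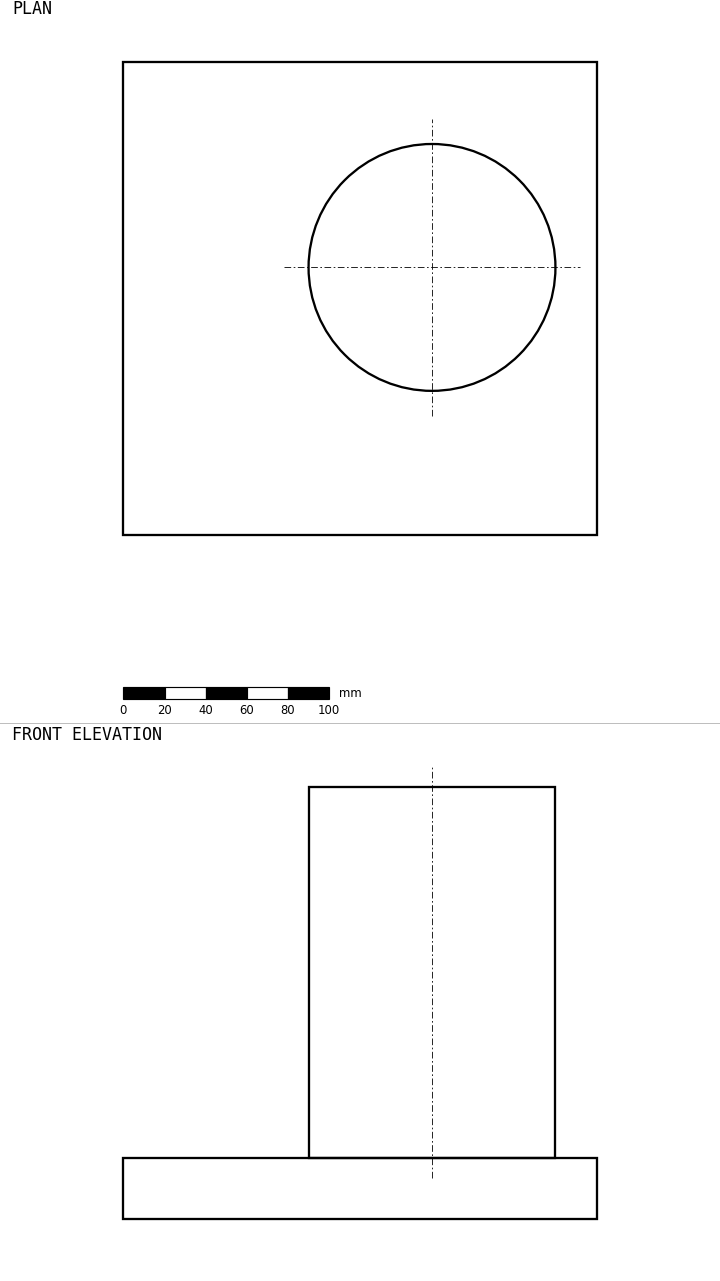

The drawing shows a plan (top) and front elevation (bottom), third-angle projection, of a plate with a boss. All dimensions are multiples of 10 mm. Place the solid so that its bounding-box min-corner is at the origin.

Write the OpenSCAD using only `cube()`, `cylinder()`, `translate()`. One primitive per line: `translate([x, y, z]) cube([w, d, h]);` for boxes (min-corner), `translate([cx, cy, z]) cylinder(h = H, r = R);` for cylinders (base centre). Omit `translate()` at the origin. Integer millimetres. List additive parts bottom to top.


cube([230, 230, 30]);
translate([150, 130, 30]) cylinder(h = 180, r = 60);


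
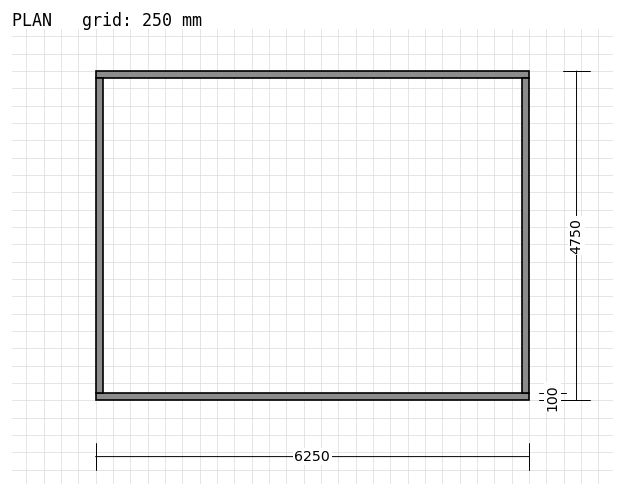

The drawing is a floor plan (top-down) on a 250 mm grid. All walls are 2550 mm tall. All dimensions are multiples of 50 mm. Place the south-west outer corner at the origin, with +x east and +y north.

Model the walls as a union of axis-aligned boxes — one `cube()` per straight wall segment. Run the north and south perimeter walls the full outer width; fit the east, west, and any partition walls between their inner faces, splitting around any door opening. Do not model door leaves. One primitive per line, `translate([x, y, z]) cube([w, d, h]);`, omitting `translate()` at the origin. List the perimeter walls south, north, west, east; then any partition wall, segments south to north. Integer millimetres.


cube([6250, 100, 2550]);
translate([0, 4650, 0]) cube([6250, 100, 2550]);
translate([0, 100, 0]) cube([100, 4550, 2550]);
translate([6150, 100, 0]) cube([100, 4550, 2550]);
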